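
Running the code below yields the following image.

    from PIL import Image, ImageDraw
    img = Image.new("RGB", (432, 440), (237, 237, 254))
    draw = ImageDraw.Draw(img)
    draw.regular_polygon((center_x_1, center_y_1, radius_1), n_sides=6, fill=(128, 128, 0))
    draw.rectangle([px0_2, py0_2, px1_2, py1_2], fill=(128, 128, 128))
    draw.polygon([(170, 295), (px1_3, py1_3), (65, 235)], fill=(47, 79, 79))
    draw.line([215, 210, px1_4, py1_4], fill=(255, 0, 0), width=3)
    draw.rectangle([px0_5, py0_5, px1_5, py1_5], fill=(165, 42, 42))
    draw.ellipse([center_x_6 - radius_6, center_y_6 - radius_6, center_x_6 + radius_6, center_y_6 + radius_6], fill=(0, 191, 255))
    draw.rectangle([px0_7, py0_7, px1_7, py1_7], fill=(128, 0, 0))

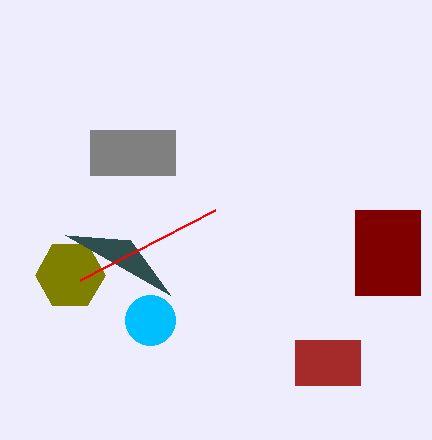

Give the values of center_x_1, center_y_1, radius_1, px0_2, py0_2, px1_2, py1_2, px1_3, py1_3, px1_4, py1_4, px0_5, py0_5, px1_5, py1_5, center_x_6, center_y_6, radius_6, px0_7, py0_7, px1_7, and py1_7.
center_x_1 = 70; center_y_1 = 275; radius_1 = 35; px0_2 = 90; py0_2 = 130; px1_2 = 175; py1_2 = 175; px1_3 = 130; py1_3 = 240; px1_4 = 80; py1_4 = 280; px0_5 = 295; py0_5 = 340; px1_5 = 360; py1_5 = 385; center_x_6 = 150; center_y_6 = 320; radius_6 = 25; px0_7 = 355; py0_7 = 210; px1_7 = 420; py1_7 = 295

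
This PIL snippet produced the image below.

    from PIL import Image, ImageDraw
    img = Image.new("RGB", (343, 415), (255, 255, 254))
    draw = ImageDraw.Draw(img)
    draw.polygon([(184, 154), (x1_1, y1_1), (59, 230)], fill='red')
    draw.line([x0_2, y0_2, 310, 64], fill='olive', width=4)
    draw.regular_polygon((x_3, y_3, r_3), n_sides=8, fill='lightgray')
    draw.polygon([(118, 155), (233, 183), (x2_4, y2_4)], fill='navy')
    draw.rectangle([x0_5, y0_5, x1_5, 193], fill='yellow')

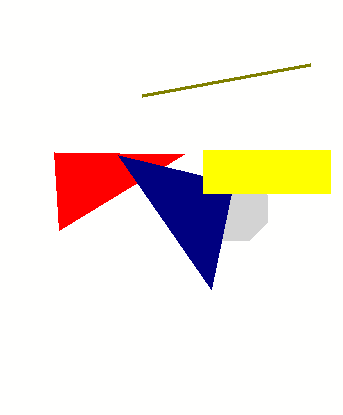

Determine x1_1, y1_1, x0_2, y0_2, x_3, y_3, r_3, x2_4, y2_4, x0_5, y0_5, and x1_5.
x1_1 = 54; y1_1 = 152; x0_2 = 142; y0_2 = 95; x_3 = 236; y_3 = 209; r_3 = 34; x2_4 = 211; y2_4 = 289; x0_5 = 203; y0_5 = 150; x1_5 = 330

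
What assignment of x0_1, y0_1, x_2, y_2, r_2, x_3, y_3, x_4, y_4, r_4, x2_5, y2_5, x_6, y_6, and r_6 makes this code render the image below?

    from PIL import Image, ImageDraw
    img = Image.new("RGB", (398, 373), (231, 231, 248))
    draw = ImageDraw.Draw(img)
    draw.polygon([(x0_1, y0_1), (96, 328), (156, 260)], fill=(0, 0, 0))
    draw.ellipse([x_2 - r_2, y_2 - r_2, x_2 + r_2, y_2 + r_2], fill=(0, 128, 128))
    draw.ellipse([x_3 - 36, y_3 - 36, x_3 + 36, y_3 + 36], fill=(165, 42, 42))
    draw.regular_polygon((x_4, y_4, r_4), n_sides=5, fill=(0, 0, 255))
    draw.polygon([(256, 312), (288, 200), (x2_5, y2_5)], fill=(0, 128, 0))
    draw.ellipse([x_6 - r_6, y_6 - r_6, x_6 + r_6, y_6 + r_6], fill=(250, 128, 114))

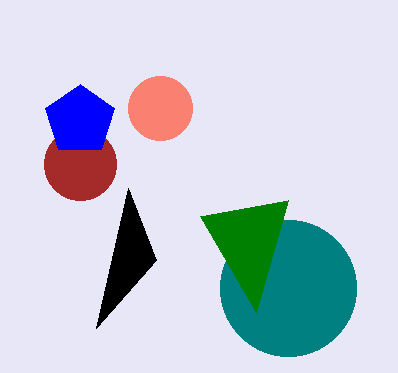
x0_1 = 128; y0_1 = 188; x_2 = 288; y_2 = 288; r_2 = 68; x_3 = 80; y_3 = 164; x_4 = 80; y_4 = 120; r_4 = 36; x2_5 = 200; y2_5 = 216; x_6 = 160; y_6 = 108; r_6 = 32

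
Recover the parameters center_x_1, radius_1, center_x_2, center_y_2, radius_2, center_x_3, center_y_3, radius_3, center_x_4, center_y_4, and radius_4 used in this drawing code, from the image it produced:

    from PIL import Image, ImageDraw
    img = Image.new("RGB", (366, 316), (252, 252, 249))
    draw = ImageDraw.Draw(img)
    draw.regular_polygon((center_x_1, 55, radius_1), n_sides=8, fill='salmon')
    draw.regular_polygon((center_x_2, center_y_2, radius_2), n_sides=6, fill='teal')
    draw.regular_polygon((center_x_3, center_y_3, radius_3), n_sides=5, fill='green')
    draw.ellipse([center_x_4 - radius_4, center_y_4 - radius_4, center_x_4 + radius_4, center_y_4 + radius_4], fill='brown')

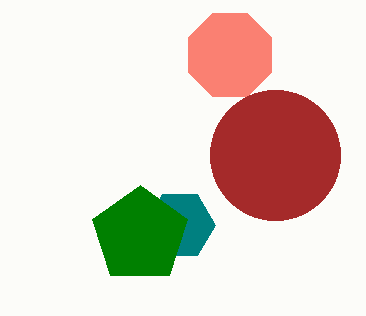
center_x_1 = 230; radius_1 = 45; center_x_2 = 180; center_y_2 = 225; radius_2 = 35; center_x_3 = 140; center_y_3 = 235; radius_3 = 50; center_x_4 = 275; center_y_4 = 155; radius_4 = 65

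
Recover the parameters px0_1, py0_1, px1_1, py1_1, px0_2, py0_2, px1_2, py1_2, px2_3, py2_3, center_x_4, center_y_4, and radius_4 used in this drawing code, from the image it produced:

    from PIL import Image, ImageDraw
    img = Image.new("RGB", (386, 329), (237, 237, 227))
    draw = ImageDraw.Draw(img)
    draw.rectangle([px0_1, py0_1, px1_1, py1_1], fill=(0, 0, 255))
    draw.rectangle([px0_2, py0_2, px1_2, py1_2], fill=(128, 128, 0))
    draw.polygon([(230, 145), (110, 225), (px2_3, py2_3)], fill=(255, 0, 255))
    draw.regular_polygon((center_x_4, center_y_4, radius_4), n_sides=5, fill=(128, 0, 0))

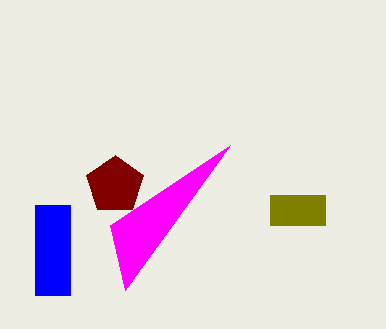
px0_1 = 35
py0_1 = 205
px1_1 = 70
py1_1 = 295
px0_2 = 270
py0_2 = 195
px1_2 = 325
py1_2 = 225
px2_3 = 125
py2_3 = 290
center_x_4 = 115
center_y_4 = 185
radius_4 = 30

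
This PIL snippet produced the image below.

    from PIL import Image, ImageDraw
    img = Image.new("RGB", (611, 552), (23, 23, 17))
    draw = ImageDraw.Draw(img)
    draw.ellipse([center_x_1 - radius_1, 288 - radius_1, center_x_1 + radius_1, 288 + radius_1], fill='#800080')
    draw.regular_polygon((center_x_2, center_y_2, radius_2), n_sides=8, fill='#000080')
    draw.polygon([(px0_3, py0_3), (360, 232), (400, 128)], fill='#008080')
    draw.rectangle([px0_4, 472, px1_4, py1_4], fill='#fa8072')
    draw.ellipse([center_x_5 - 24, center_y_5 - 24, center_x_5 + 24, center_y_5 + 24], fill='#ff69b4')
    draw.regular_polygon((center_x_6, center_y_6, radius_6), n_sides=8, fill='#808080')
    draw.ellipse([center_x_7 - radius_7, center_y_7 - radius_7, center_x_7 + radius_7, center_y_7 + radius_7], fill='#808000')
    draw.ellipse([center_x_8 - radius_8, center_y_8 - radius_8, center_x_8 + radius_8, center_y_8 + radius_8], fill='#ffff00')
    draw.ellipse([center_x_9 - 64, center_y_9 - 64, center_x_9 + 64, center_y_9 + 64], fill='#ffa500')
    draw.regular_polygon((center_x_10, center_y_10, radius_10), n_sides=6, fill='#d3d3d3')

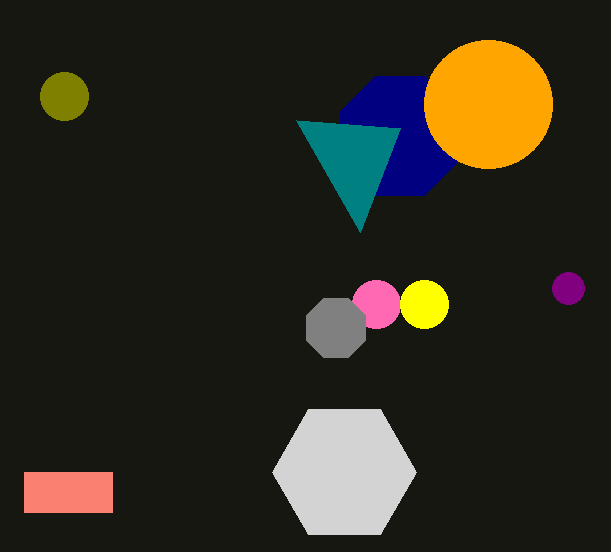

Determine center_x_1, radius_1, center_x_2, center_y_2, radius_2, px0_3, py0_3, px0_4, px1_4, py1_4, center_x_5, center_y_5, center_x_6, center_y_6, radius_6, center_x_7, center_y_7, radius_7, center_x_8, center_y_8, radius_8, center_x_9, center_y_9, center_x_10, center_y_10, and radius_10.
center_x_1 = 568
radius_1 = 16
center_x_2 = 400
center_y_2 = 136
radius_2 = 64
px0_3 = 296
py0_3 = 120
px0_4 = 24
px1_4 = 112
py1_4 = 512
center_x_5 = 376
center_y_5 = 304
center_x_6 = 336
center_y_6 = 328
radius_6 = 32
center_x_7 = 64
center_y_7 = 96
radius_7 = 24
center_x_8 = 424
center_y_8 = 304
radius_8 = 24
center_x_9 = 488
center_y_9 = 104
center_x_10 = 344
center_y_10 = 472
radius_10 = 72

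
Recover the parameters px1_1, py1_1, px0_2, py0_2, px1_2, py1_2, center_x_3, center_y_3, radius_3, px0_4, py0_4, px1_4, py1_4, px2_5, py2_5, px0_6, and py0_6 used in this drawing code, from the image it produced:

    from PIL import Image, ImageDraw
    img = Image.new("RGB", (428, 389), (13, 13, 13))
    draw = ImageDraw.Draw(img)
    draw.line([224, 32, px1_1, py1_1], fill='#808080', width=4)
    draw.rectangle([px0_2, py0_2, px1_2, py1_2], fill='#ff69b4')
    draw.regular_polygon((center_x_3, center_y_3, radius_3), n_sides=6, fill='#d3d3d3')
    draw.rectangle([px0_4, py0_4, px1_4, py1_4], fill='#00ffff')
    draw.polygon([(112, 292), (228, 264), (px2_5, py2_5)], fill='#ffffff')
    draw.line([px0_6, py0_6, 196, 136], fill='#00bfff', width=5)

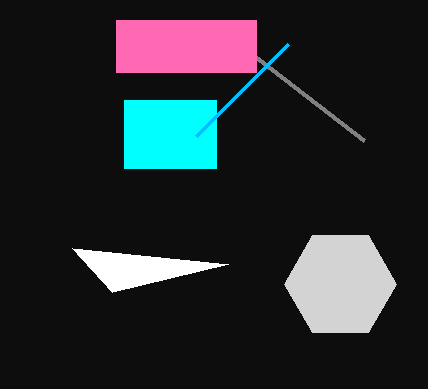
px1_1 = 364; py1_1 = 140; px0_2 = 116; py0_2 = 20; px1_2 = 256; py1_2 = 72; center_x_3 = 340; center_y_3 = 284; radius_3 = 56; px0_4 = 124; py0_4 = 100; px1_4 = 216; py1_4 = 168; px2_5 = 72; py2_5 = 248; px0_6 = 288; py0_6 = 44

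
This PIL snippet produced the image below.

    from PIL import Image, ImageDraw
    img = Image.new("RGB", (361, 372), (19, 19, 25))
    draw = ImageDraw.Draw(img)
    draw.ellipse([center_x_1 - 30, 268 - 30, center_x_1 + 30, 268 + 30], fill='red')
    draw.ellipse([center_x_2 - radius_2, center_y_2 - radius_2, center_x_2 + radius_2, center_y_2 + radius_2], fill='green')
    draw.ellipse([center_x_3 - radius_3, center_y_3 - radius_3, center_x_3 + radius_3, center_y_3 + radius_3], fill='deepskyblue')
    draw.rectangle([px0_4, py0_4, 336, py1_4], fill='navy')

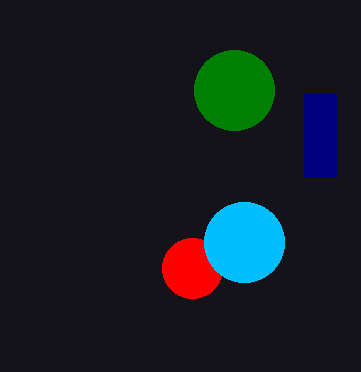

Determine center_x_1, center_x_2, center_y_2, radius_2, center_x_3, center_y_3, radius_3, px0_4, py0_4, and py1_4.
center_x_1 = 192
center_x_2 = 234
center_y_2 = 90
radius_2 = 40
center_x_3 = 244
center_y_3 = 242
radius_3 = 40
px0_4 = 304
py0_4 = 94
py1_4 = 176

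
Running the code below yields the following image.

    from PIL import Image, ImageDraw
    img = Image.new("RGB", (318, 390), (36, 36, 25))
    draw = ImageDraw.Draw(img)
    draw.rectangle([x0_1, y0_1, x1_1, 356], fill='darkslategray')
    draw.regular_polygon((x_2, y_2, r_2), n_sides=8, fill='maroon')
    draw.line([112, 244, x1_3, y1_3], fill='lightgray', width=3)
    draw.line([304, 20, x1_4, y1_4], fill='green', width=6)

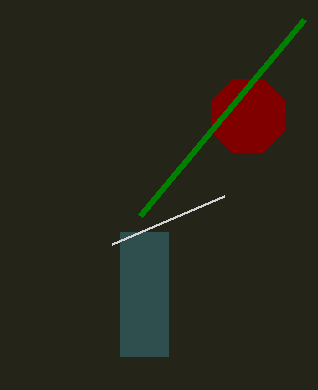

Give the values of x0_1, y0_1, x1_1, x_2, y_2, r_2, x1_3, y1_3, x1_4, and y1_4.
x0_1 = 120
y0_1 = 232
x1_1 = 168
x_2 = 248
y_2 = 116
r_2 = 40
x1_3 = 224
y1_3 = 196
x1_4 = 140
y1_4 = 216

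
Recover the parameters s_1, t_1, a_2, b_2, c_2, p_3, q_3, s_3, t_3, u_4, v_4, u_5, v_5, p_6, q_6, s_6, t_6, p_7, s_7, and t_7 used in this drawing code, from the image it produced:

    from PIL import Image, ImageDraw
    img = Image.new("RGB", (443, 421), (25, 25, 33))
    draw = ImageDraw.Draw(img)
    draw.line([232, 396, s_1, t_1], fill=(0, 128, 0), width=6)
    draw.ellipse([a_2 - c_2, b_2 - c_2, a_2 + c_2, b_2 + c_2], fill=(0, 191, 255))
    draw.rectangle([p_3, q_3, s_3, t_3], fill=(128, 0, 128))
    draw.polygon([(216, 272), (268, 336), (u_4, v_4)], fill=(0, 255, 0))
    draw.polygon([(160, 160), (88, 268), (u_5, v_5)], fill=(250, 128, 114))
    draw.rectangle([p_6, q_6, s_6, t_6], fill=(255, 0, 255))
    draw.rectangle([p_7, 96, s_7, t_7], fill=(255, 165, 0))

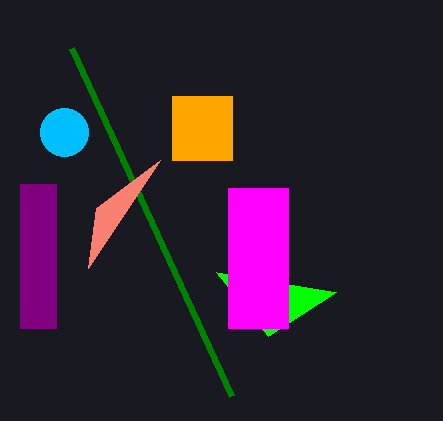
s_1 = 72; t_1 = 48; a_2 = 64; b_2 = 132; c_2 = 24; p_3 = 20; q_3 = 184; s_3 = 56; t_3 = 328; u_4 = 336; v_4 = 292; u_5 = 96; v_5 = 208; p_6 = 228; q_6 = 188; s_6 = 288; t_6 = 328; p_7 = 172; s_7 = 232; t_7 = 160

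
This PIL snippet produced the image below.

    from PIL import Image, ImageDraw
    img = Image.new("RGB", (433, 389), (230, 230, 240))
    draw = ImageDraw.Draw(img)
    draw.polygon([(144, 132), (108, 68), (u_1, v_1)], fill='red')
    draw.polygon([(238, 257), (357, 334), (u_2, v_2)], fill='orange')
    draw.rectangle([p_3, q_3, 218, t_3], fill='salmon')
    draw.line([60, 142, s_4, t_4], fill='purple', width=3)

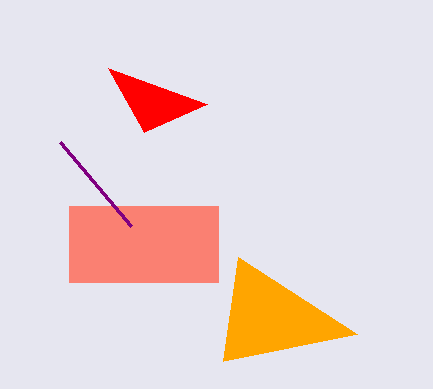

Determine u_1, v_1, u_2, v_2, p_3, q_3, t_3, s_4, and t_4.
u_1 = 207; v_1 = 104; u_2 = 223; v_2 = 361; p_3 = 69; q_3 = 206; t_3 = 282; s_4 = 131; t_4 = 226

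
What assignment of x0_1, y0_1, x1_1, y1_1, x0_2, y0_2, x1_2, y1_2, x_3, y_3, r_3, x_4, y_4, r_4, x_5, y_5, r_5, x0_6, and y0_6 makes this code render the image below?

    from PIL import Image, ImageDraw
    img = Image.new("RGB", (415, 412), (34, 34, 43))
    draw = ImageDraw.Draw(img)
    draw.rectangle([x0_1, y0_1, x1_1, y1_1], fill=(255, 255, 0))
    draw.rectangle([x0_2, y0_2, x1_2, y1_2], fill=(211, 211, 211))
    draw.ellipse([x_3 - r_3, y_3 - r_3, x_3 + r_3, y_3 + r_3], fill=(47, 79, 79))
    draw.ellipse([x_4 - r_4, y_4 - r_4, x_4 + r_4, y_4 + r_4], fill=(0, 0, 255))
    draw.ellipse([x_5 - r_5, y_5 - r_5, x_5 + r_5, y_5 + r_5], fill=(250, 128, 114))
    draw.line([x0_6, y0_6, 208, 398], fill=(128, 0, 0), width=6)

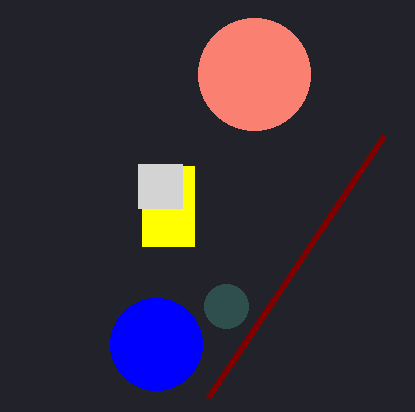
x0_1 = 142
y0_1 = 166
x1_1 = 194
y1_1 = 246
x0_2 = 138
y0_2 = 164
x1_2 = 182
y1_2 = 208
x_3 = 226
y_3 = 306
r_3 = 22
x_4 = 156
y_4 = 344
r_4 = 46
x_5 = 254
y_5 = 74
r_5 = 56
x0_6 = 384
y0_6 = 136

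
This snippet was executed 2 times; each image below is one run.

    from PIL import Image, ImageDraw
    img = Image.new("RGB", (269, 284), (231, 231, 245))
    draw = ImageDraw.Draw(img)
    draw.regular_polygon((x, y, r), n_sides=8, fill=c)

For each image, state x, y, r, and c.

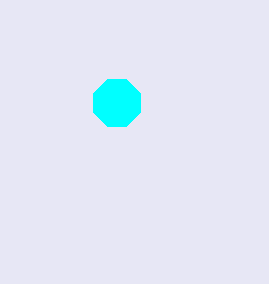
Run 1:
x = 117; y = 103; r = 25; c = 'cyan'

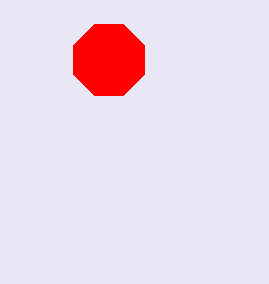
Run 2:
x = 109, y = 60, r = 38, c = 'red'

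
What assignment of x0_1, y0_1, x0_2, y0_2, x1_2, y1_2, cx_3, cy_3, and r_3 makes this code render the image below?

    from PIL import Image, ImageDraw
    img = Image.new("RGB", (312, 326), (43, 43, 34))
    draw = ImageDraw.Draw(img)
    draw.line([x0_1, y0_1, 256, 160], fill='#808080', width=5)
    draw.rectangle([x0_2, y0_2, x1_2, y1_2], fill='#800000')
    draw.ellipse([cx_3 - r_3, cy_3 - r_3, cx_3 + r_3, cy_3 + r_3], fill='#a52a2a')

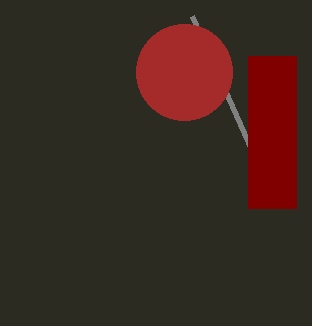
x0_1 = 192
y0_1 = 16
x0_2 = 248
y0_2 = 56
x1_2 = 296
y1_2 = 208
cx_3 = 184
cy_3 = 72
r_3 = 48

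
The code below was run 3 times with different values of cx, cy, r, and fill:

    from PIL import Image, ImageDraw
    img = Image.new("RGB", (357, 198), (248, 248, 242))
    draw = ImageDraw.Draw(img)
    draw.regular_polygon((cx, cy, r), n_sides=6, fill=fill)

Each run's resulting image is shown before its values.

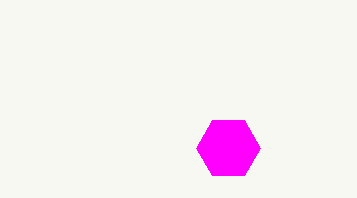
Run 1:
cx = 228; cy = 148; r = 32; fill = 'magenta'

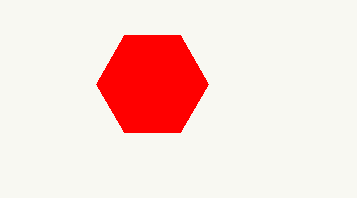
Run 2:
cx = 152; cy = 84; r = 56; fill = 'red'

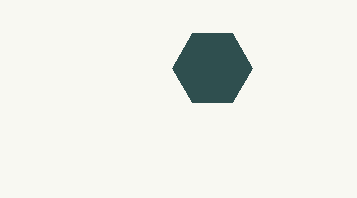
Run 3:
cx = 212; cy = 68; r = 40; fill = 'darkslategray'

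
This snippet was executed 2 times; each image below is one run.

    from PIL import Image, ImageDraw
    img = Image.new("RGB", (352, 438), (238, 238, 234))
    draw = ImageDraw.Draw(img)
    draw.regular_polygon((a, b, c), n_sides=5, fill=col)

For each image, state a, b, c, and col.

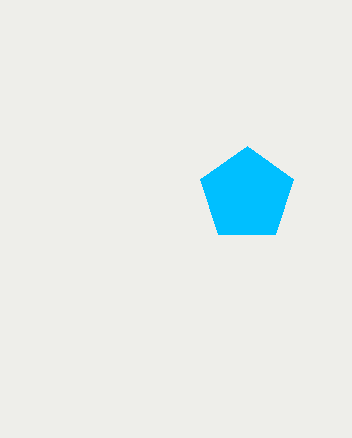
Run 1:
a = 247; b = 195; c = 49; col = 'deepskyblue'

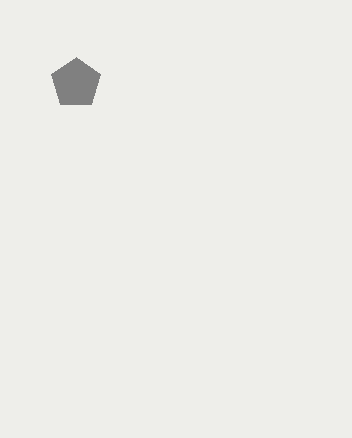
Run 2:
a = 76
b = 83
c = 26
col = 'gray'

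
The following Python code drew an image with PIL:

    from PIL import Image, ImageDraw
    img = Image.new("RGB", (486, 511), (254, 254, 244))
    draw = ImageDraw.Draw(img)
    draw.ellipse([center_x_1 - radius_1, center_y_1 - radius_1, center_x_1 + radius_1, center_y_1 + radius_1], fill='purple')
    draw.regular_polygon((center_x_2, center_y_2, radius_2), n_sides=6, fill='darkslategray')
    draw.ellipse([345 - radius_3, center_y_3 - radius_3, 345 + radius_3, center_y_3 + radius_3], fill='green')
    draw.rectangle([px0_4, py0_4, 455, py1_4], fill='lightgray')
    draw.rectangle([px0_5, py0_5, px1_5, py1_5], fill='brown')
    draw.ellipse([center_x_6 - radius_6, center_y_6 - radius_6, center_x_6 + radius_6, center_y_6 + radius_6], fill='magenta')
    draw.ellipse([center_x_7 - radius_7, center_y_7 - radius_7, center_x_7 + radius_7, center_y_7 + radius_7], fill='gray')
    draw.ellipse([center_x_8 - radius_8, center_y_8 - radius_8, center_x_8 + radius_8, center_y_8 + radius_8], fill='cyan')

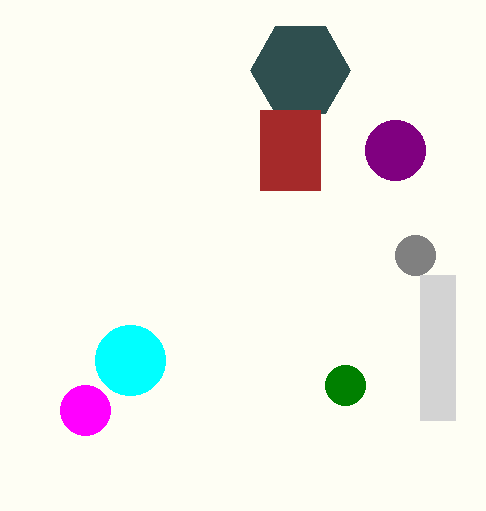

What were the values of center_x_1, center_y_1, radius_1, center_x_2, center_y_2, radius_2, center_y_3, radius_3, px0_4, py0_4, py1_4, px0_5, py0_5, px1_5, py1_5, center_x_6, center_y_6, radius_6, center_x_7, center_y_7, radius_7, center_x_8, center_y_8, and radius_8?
center_x_1 = 395, center_y_1 = 150, radius_1 = 30, center_x_2 = 300, center_y_2 = 70, radius_2 = 50, center_y_3 = 385, radius_3 = 20, px0_4 = 420, py0_4 = 275, py1_4 = 420, px0_5 = 260, py0_5 = 110, px1_5 = 320, py1_5 = 190, center_x_6 = 85, center_y_6 = 410, radius_6 = 25, center_x_7 = 415, center_y_7 = 255, radius_7 = 20, center_x_8 = 130, center_y_8 = 360, radius_8 = 35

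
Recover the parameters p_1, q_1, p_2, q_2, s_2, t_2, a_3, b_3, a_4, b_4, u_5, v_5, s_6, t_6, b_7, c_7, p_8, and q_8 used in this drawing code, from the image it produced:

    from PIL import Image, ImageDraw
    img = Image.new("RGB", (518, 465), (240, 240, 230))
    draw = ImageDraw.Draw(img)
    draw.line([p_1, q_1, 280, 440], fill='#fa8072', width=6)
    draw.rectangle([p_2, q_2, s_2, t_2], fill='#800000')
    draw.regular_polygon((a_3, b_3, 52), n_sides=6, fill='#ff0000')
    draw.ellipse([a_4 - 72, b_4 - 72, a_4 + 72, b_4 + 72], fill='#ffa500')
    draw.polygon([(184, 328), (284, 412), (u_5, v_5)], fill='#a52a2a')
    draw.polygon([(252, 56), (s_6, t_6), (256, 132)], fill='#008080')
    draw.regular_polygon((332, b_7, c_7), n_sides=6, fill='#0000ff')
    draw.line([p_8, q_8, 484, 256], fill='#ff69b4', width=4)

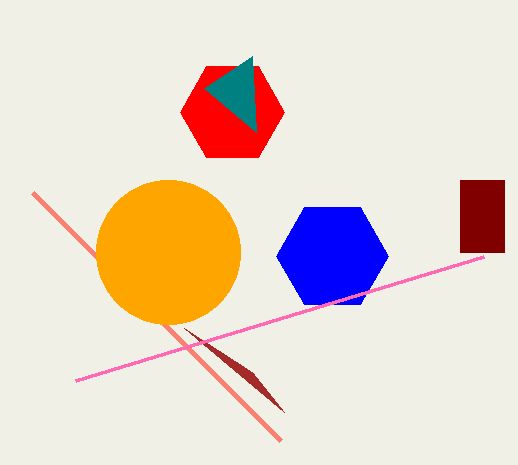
p_1 = 32
q_1 = 192
p_2 = 460
q_2 = 180
s_2 = 504
t_2 = 252
a_3 = 232
b_3 = 112
a_4 = 168
b_4 = 252
u_5 = 252
v_5 = 372
s_6 = 204
t_6 = 88
b_7 = 256
c_7 = 56
p_8 = 76
q_8 = 380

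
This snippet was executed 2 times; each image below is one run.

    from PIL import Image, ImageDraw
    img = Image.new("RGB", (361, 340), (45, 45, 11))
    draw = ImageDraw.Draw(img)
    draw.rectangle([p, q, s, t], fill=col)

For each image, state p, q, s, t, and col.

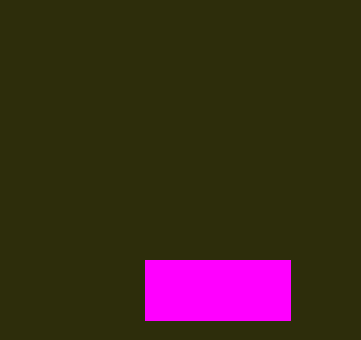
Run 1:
p = 145, q = 260, s = 290, t = 320, col = 'magenta'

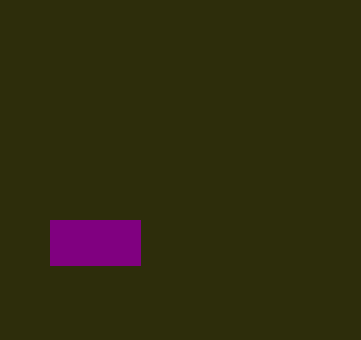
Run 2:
p = 50; q = 220; s = 140; t = 265; col = 'purple'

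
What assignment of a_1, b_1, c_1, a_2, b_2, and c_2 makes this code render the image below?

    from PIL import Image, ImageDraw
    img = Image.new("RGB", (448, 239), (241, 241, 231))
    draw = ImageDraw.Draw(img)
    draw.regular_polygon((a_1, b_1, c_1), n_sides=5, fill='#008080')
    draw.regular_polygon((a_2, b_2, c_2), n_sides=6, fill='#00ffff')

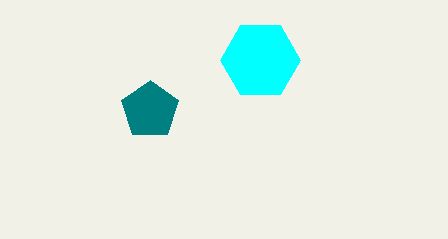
a_1 = 150; b_1 = 110; c_1 = 30; a_2 = 260; b_2 = 60; c_2 = 40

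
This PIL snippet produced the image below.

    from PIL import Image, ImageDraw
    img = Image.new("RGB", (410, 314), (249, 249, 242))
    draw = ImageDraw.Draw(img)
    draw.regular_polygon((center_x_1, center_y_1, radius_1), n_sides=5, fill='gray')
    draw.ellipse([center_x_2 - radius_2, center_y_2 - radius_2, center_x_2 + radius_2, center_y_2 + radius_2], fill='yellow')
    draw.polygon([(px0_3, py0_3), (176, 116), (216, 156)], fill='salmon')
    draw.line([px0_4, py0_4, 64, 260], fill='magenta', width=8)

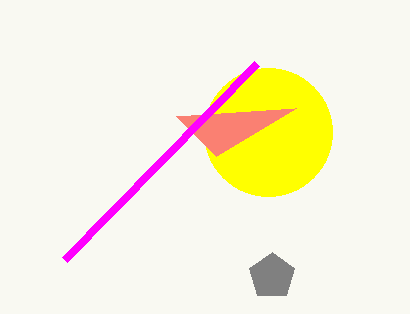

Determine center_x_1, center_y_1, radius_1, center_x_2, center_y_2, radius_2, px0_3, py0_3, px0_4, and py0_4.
center_x_1 = 272, center_y_1 = 276, radius_1 = 24, center_x_2 = 268, center_y_2 = 132, radius_2 = 64, px0_3 = 296, py0_3 = 108, px0_4 = 256, py0_4 = 64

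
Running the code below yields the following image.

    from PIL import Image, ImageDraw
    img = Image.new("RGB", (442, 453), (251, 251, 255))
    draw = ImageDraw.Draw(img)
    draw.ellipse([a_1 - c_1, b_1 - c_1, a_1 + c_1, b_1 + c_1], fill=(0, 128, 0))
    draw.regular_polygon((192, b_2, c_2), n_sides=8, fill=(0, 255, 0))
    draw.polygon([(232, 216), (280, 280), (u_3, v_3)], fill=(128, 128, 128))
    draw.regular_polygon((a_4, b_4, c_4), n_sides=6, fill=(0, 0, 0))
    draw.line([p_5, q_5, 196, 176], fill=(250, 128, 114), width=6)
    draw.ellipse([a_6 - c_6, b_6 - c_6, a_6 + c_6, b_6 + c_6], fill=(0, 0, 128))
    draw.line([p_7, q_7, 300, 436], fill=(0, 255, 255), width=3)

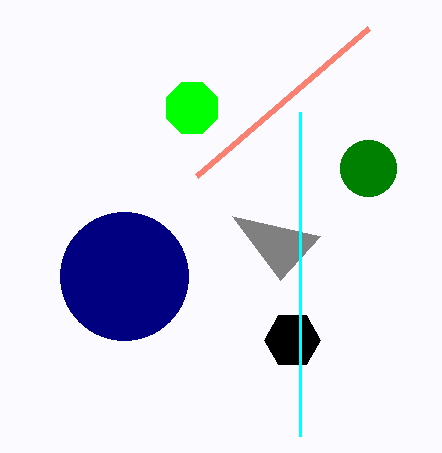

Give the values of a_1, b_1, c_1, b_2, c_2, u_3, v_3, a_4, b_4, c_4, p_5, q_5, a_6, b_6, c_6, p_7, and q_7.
a_1 = 368, b_1 = 168, c_1 = 28, b_2 = 108, c_2 = 28, u_3 = 320, v_3 = 236, a_4 = 292, b_4 = 340, c_4 = 28, p_5 = 368, q_5 = 28, a_6 = 124, b_6 = 276, c_6 = 64, p_7 = 300, q_7 = 112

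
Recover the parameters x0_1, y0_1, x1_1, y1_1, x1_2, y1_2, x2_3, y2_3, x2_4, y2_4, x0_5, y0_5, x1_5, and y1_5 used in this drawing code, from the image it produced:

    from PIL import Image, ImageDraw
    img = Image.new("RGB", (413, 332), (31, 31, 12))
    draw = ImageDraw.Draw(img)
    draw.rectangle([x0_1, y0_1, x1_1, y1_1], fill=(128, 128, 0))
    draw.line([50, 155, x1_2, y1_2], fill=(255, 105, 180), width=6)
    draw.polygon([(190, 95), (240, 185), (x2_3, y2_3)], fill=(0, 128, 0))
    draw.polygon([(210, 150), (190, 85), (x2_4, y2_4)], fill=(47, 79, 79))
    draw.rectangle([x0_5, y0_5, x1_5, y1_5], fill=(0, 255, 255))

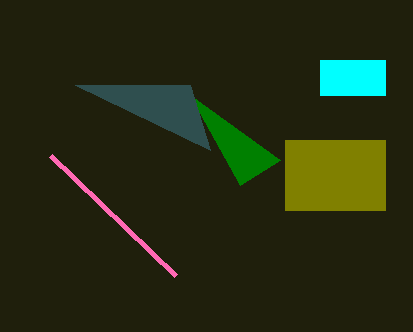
x0_1 = 285
y0_1 = 140
x1_1 = 385
y1_1 = 210
x1_2 = 175
y1_2 = 275
x2_3 = 280
y2_3 = 160
x2_4 = 75
y2_4 = 85
x0_5 = 320
y0_5 = 60
x1_5 = 385
y1_5 = 95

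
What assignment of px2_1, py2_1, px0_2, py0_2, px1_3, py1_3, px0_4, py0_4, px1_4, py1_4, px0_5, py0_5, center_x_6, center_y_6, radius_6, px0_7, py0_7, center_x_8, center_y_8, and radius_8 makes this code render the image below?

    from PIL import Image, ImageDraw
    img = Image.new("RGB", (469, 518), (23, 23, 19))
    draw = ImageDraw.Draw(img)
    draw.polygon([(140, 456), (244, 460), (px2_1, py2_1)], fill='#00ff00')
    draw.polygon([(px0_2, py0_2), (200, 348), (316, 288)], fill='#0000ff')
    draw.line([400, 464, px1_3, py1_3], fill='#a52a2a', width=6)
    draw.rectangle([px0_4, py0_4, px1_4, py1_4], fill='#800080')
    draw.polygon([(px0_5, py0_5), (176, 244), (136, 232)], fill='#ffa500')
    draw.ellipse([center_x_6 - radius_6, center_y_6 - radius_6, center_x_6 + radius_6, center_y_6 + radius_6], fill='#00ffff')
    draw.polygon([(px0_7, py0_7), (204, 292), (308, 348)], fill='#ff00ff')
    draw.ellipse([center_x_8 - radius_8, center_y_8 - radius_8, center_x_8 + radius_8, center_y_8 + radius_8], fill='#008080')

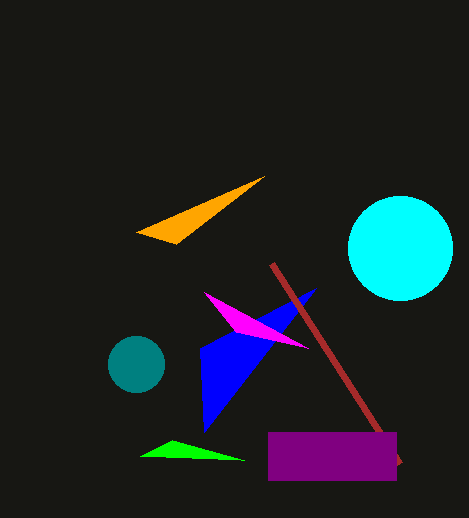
px2_1 = 172
py2_1 = 440
px0_2 = 204
py0_2 = 432
px1_3 = 272
py1_3 = 264
px0_4 = 268
py0_4 = 432
px1_4 = 396
py1_4 = 480
px0_5 = 264
py0_5 = 176
center_x_6 = 400
center_y_6 = 248
radius_6 = 52
px0_7 = 236
py0_7 = 332
center_x_8 = 136
center_y_8 = 364
radius_8 = 28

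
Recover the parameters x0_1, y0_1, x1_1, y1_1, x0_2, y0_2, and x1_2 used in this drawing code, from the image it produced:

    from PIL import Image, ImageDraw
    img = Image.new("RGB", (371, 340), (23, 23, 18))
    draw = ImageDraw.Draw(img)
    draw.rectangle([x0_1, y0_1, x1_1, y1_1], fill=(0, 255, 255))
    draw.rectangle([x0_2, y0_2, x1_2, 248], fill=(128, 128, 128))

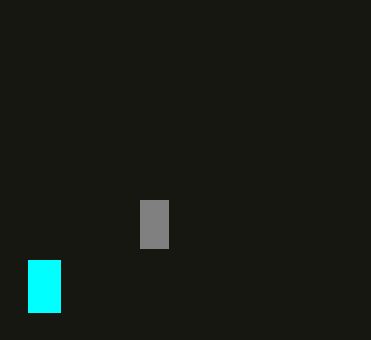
x0_1 = 28; y0_1 = 260; x1_1 = 60; y1_1 = 312; x0_2 = 140; y0_2 = 200; x1_2 = 168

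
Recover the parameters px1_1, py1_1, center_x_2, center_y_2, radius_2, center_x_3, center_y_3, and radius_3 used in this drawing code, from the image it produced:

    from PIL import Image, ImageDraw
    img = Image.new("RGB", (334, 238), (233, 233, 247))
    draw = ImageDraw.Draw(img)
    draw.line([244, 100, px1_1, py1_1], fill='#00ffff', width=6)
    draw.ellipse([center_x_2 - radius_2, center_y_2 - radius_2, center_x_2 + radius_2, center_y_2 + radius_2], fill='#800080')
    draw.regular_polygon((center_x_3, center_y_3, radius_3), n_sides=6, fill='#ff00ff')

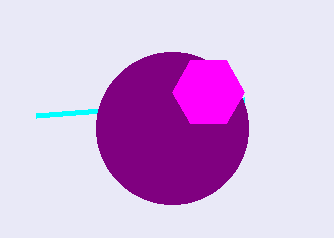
px1_1 = 36, py1_1 = 116, center_x_2 = 172, center_y_2 = 128, radius_2 = 76, center_x_3 = 208, center_y_3 = 92, radius_3 = 36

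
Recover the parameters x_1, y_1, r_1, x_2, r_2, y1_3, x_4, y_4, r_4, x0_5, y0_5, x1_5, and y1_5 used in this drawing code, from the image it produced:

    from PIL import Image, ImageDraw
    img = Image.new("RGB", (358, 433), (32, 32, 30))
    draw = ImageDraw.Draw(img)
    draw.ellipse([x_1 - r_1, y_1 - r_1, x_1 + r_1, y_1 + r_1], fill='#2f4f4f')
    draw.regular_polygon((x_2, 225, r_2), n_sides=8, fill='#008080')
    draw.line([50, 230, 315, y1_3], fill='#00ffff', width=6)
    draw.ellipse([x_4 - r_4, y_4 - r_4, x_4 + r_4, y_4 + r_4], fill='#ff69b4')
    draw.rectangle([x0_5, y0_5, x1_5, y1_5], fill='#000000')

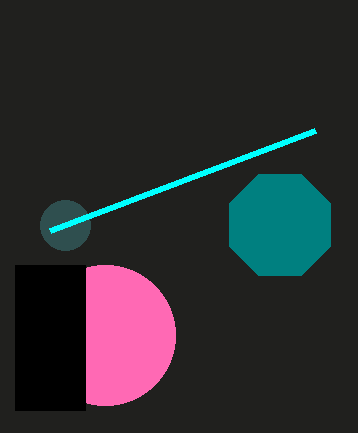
x_1 = 65
y_1 = 225
r_1 = 25
x_2 = 280
r_2 = 55
y1_3 = 130
x_4 = 105
y_4 = 335
r_4 = 70
x0_5 = 15
y0_5 = 265
x1_5 = 85
y1_5 = 410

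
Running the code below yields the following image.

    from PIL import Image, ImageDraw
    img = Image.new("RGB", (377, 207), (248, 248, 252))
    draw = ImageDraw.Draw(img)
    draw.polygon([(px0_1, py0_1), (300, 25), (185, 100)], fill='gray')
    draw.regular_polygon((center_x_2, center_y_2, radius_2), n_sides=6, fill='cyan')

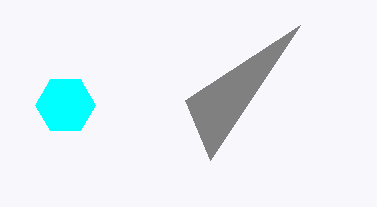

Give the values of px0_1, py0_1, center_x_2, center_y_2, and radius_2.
px0_1 = 210, py0_1 = 160, center_x_2 = 65, center_y_2 = 105, radius_2 = 30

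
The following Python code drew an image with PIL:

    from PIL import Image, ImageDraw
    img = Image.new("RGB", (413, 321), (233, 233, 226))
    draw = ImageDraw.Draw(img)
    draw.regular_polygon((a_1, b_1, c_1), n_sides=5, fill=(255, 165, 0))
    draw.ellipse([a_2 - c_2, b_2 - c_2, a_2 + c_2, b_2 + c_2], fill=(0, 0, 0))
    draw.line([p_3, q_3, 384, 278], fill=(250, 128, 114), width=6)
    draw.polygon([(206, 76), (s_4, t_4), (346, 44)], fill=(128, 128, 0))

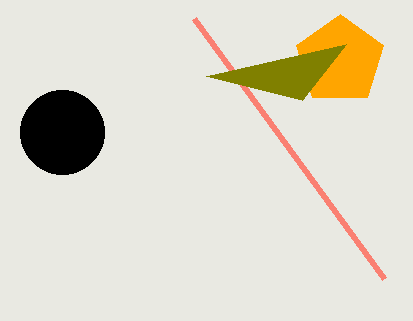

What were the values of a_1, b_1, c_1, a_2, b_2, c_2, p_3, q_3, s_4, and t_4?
a_1 = 340
b_1 = 60
c_1 = 46
a_2 = 62
b_2 = 132
c_2 = 42
p_3 = 194
q_3 = 18
s_4 = 302
t_4 = 100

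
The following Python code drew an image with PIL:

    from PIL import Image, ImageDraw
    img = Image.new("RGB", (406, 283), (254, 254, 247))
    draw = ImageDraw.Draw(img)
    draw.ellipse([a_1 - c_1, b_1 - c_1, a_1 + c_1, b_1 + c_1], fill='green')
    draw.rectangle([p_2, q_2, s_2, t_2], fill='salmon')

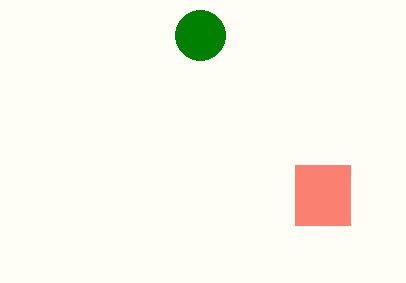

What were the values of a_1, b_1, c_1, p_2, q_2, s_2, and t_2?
a_1 = 200, b_1 = 35, c_1 = 25, p_2 = 295, q_2 = 165, s_2 = 350, t_2 = 225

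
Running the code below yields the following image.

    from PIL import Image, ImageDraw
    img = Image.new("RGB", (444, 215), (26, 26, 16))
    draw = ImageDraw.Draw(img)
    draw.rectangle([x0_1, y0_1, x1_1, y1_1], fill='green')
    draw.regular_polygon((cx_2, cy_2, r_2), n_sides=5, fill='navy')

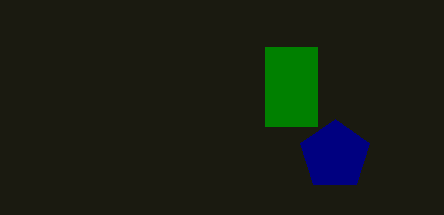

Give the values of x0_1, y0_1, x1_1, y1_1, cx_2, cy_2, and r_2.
x0_1 = 265
y0_1 = 47
x1_1 = 317
y1_1 = 126
cx_2 = 335
cy_2 = 155
r_2 = 36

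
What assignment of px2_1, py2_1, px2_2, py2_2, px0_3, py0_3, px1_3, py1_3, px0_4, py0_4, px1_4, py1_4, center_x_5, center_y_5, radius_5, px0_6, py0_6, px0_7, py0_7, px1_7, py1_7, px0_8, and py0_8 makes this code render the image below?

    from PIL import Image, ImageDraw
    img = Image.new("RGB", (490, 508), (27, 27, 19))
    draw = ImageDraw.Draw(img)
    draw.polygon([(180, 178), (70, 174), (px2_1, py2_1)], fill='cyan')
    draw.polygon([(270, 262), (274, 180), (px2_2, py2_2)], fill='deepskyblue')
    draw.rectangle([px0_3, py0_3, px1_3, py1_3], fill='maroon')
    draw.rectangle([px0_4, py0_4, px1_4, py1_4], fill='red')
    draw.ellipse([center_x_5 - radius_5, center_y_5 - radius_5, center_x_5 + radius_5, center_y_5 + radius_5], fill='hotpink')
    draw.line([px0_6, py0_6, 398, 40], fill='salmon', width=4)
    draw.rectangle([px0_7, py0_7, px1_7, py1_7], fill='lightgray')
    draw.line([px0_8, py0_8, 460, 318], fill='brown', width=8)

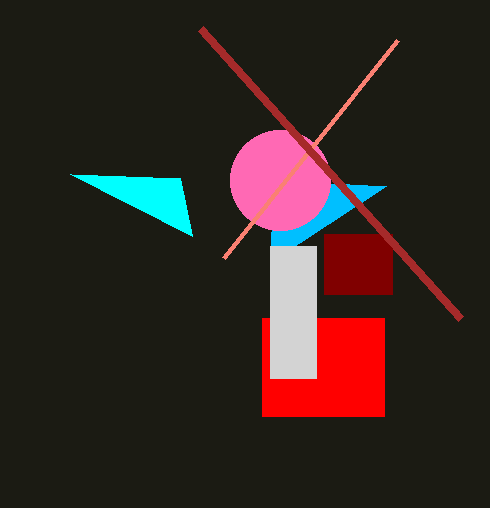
px2_1 = 192, py2_1 = 236, px2_2 = 386, py2_2 = 186, px0_3 = 324, py0_3 = 234, px1_3 = 392, py1_3 = 294, px0_4 = 262, py0_4 = 318, px1_4 = 384, py1_4 = 416, center_x_5 = 280, center_y_5 = 180, radius_5 = 50, px0_6 = 224, py0_6 = 258, px0_7 = 270, py0_7 = 246, px1_7 = 316, py1_7 = 378, px0_8 = 200, py0_8 = 28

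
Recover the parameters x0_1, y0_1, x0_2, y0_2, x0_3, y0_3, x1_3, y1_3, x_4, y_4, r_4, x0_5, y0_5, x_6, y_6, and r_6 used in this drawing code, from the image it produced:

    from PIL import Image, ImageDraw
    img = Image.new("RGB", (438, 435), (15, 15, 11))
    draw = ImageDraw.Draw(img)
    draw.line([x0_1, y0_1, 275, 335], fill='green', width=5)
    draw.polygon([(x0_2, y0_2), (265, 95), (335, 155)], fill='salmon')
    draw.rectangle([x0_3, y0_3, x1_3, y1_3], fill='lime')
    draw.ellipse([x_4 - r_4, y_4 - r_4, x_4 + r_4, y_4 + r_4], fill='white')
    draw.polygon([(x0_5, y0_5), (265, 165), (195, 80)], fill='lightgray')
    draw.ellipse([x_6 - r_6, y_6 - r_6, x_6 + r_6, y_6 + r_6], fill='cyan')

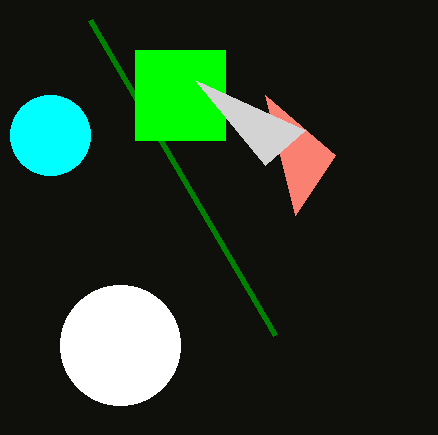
x0_1 = 90, y0_1 = 20, x0_2 = 295, y0_2 = 215, x0_3 = 135, y0_3 = 50, x1_3 = 225, y1_3 = 140, x_4 = 120, y_4 = 345, r_4 = 60, x0_5 = 305, y0_5 = 130, x_6 = 50, y_6 = 135, r_6 = 40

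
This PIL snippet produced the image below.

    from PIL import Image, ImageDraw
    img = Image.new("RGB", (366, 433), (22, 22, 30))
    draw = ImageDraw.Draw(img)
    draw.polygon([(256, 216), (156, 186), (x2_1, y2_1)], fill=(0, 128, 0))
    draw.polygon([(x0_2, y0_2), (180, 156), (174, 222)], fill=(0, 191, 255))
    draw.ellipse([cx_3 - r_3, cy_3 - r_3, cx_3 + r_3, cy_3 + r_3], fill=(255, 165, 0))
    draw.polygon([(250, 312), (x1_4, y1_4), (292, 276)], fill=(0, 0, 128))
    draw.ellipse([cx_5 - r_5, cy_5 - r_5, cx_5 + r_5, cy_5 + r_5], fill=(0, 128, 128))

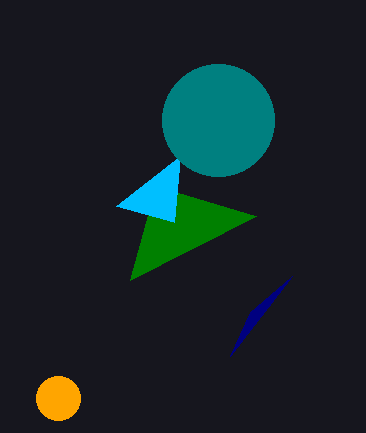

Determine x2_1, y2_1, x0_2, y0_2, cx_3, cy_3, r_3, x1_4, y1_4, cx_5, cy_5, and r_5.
x2_1 = 130
y2_1 = 280
x0_2 = 116
y0_2 = 206
cx_3 = 58
cy_3 = 398
r_3 = 22
x1_4 = 230
y1_4 = 356
cx_5 = 218
cy_5 = 120
r_5 = 56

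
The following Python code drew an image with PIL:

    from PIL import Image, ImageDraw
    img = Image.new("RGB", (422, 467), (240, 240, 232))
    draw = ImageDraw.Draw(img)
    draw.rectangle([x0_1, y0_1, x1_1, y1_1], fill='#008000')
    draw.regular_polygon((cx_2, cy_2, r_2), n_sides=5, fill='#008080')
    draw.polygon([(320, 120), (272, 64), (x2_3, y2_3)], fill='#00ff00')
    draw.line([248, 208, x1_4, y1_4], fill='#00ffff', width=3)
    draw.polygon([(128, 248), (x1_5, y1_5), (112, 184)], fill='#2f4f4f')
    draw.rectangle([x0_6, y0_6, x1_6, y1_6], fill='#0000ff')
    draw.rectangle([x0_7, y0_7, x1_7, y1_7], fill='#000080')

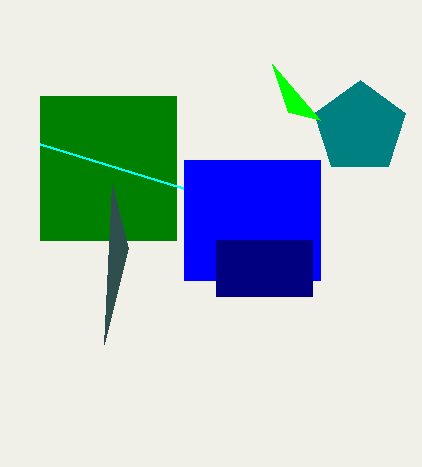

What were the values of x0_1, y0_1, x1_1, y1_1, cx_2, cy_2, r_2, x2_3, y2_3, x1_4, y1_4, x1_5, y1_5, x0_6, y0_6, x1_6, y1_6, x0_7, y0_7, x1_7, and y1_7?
x0_1 = 40; y0_1 = 96; x1_1 = 176; y1_1 = 240; cx_2 = 360; cy_2 = 128; r_2 = 48; x2_3 = 288; y2_3 = 112; x1_4 = 40; y1_4 = 144; x1_5 = 104; y1_5 = 344; x0_6 = 184; y0_6 = 160; x1_6 = 320; y1_6 = 280; x0_7 = 216; y0_7 = 240; x1_7 = 312; y1_7 = 296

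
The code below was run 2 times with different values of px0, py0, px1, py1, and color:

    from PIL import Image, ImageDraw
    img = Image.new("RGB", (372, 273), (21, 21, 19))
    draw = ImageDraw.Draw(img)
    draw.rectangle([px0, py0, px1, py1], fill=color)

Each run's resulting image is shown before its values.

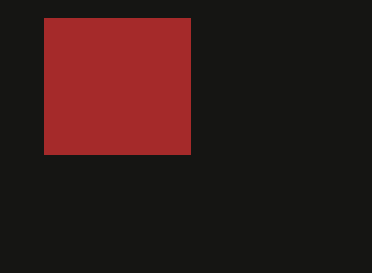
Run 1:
px0 = 44; py0 = 18; px1 = 190; py1 = 154; color = 'brown'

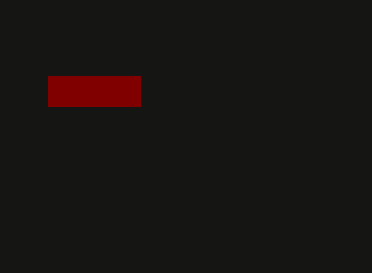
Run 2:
px0 = 48, py0 = 76, px1 = 140, py1 = 106, color = 'maroon'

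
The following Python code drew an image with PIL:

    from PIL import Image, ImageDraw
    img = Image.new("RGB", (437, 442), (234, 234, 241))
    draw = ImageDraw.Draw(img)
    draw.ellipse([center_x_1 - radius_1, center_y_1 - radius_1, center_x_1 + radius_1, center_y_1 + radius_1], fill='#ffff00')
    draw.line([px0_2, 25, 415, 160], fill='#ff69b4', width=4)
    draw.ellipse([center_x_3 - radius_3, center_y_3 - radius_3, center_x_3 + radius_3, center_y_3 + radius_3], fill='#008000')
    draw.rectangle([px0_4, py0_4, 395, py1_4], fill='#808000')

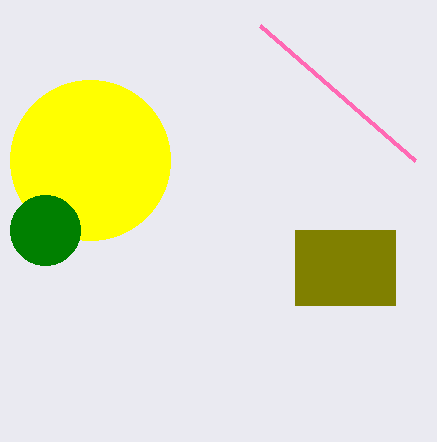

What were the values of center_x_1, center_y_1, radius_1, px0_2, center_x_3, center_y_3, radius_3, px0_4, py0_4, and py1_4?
center_x_1 = 90; center_y_1 = 160; radius_1 = 80; px0_2 = 260; center_x_3 = 45; center_y_3 = 230; radius_3 = 35; px0_4 = 295; py0_4 = 230; py1_4 = 305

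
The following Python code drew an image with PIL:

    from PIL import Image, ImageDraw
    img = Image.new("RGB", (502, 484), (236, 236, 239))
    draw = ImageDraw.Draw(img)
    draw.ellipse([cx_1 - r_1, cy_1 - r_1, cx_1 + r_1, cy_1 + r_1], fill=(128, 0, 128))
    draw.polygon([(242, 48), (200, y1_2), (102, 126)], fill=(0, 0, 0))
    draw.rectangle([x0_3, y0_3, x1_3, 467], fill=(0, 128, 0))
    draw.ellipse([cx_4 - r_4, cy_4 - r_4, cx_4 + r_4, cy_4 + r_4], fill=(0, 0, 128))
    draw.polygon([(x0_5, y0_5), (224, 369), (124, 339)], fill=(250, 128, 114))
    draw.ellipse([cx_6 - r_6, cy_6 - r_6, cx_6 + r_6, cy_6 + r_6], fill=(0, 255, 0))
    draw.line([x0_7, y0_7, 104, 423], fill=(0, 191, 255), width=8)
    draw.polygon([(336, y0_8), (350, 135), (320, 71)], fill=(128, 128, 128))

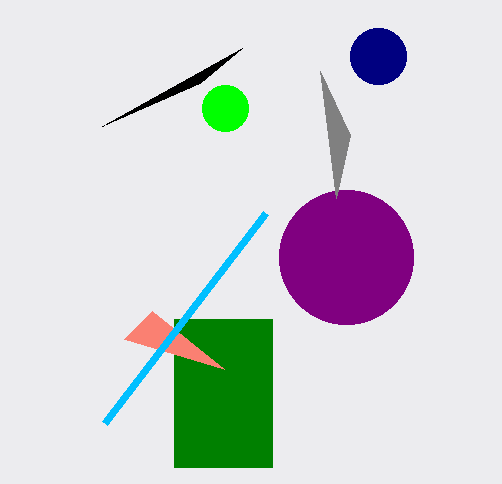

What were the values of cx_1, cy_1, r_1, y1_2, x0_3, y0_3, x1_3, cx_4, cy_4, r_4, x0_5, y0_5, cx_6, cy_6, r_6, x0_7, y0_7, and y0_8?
cx_1 = 346, cy_1 = 257, r_1 = 67, y1_2 = 83, x0_3 = 174, y0_3 = 319, x1_3 = 272, cx_4 = 378, cy_4 = 56, r_4 = 28, x0_5 = 152, y0_5 = 311, cx_6 = 225, cy_6 = 108, r_6 = 23, x0_7 = 265, y0_7 = 213, y0_8 = 198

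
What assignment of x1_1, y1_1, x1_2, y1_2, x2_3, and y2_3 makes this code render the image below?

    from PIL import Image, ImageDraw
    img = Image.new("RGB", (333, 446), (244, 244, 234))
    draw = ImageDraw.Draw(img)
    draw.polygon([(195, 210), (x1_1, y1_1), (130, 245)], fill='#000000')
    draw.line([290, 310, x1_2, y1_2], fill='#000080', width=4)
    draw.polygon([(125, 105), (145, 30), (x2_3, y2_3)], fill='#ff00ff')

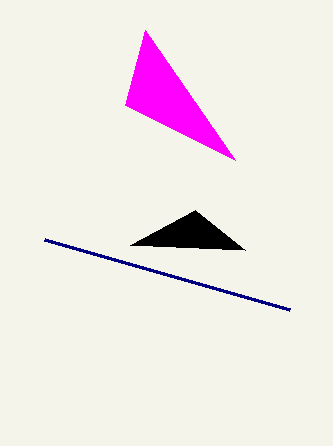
x1_1 = 245; y1_1 = 250; x1_2 = 45; y1_2 = 240; x2_3 = 235; y2_3 = 160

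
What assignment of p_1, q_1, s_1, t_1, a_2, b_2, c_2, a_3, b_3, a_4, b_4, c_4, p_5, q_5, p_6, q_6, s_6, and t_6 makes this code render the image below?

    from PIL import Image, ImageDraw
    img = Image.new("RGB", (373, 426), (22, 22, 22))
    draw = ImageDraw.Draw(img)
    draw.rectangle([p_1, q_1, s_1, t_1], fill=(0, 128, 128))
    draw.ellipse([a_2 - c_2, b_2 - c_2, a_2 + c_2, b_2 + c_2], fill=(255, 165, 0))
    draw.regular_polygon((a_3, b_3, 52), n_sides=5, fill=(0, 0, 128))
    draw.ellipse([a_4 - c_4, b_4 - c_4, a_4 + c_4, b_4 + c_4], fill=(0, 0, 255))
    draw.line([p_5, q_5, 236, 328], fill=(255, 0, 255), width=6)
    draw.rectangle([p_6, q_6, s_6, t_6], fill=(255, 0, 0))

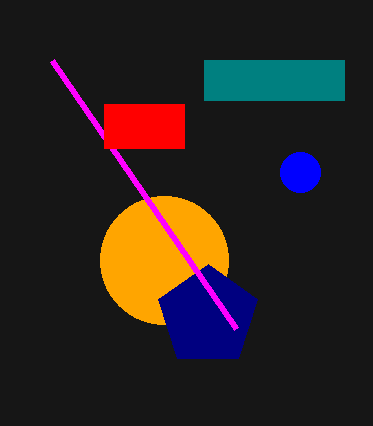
p_1 = 204; q_1 = 60; s_1 = 344; t_1 = 100; a_2 = 164; b_2 = 260; c_2 = 64; a_3 = 208; b_3 = 316; a_4 = 300; b_4 = 172; c_4 = 20; p_5 = 52; q_5 = 60; p_6 = 104; q_6 = 104; s_6 = 184; t_6 = 148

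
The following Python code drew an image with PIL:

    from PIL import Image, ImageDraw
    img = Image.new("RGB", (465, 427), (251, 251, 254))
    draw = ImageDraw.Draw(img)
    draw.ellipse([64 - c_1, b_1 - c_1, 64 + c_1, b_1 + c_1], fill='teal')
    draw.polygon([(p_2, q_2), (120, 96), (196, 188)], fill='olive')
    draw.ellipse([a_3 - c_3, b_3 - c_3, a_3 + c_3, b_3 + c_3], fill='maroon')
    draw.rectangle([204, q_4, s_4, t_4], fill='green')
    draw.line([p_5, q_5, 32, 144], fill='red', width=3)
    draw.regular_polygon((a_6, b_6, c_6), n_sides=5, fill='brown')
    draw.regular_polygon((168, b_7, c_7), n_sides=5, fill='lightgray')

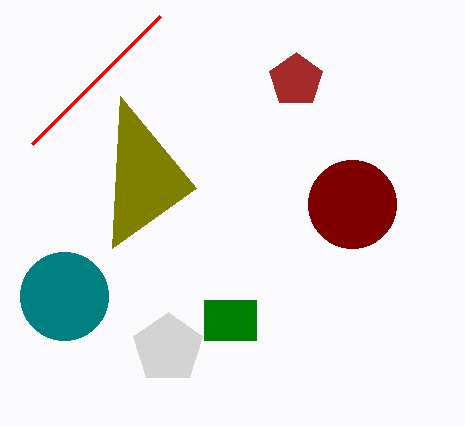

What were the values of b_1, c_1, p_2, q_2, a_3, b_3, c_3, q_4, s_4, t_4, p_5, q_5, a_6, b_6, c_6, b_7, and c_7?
b_1 = 296
c_1 = 44
p_2 = 112
q_2 = 248
a_3 = 352
b_3 = 204
c_3 = 44
q_4 = 300
s_4 = 256
t_4 = 340
p_5 = 160
q_5 = 16
a_6 = 296
b_6 = 80
c_6 = 28
b_7 = 348
c_7 = 36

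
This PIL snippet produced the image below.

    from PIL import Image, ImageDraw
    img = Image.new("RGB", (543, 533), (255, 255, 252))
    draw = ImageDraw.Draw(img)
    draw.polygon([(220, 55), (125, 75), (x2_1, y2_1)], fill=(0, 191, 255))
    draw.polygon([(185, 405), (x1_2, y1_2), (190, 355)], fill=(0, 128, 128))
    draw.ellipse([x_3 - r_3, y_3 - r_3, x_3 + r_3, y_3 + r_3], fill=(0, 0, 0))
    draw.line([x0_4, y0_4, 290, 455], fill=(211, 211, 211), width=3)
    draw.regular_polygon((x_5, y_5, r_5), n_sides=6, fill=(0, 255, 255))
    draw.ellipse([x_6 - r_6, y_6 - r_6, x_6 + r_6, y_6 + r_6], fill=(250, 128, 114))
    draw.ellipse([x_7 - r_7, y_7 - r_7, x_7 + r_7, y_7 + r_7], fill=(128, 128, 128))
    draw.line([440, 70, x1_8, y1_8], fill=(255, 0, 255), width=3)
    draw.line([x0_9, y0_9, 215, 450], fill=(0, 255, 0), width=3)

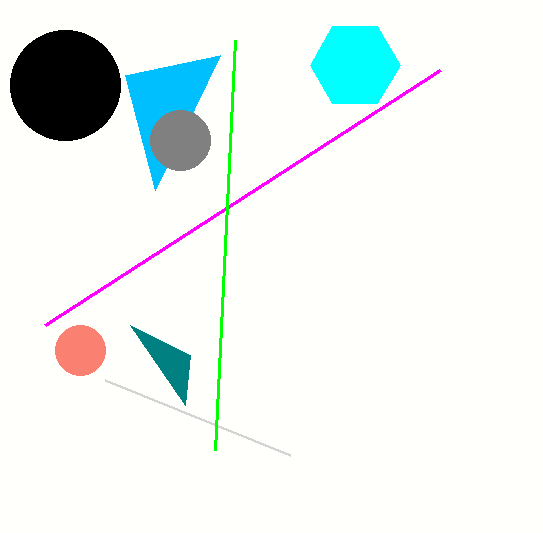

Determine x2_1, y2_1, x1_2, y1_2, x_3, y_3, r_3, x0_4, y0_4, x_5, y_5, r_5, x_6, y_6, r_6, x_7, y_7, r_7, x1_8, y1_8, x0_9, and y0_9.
x2_1 = 155; y2_1 = 190; x1_2 = 130; y1_2 = 325; x_3 = 65; y_3 = 85; r_3 = 55; x0_4 = 105; y0_4 = 380; x_5 = 355; y_5 = 65; r_5 = 45; x_6 = 80; y_6 = 350; r_6 = 25; x_7 = 180; y_7 = 140; r_7 = 30; x1_8 = 45; y1_8 = 325; x0_9 = 235; y0_9 = 40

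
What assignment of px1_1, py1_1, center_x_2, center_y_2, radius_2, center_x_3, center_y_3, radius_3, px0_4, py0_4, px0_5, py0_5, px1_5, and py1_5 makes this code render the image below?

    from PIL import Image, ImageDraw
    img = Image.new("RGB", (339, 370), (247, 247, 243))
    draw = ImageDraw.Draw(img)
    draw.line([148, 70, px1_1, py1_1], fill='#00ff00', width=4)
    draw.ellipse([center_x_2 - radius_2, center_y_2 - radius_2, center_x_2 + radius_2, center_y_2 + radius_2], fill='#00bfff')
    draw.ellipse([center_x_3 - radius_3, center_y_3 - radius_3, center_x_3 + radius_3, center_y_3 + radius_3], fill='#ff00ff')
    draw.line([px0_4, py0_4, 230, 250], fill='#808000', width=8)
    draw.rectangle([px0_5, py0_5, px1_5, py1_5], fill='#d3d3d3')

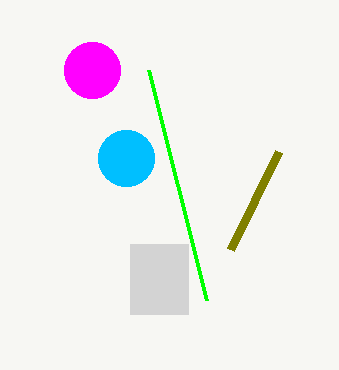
px1_1 = 206, py1_1 = 300, center_x_2 = 126, center_y_2 = 158, radius_2 = 28, center_x_3 = 92, center_y_3 = 70, radius_3 = 28, px0_4 = 278, py0_4 = 152, px0_5 = 130, py0_5 = 244, px1_5 = 188, py1_5 = 314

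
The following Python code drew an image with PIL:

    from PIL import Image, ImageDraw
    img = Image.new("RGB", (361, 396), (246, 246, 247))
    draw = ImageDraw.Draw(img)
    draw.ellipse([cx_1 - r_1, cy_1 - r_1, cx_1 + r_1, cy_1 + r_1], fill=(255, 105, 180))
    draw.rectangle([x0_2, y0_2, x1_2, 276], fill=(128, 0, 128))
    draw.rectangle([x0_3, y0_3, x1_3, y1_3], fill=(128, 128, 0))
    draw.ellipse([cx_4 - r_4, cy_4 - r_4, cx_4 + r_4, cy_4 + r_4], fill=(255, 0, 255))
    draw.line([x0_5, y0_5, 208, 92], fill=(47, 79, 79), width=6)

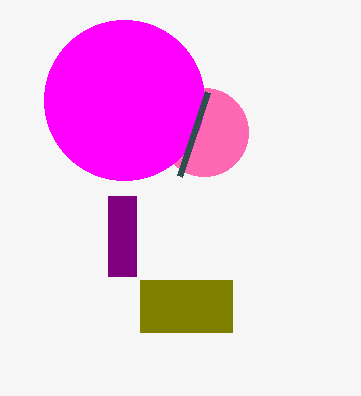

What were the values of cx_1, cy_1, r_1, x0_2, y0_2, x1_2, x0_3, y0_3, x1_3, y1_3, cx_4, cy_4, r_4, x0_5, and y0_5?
cx_1 = 204; cy_1 = 132; r_1 = 44; x0_2 = 108; y0_2 = 196; x1_2 = 136; x0_3 = 140; y0_3 = 280; x1_3 = 232; y1_3 = 332; cx_4 = 124; cy_4 = 100; r_4 = 80; x0_5 = 180; y0_5 = 176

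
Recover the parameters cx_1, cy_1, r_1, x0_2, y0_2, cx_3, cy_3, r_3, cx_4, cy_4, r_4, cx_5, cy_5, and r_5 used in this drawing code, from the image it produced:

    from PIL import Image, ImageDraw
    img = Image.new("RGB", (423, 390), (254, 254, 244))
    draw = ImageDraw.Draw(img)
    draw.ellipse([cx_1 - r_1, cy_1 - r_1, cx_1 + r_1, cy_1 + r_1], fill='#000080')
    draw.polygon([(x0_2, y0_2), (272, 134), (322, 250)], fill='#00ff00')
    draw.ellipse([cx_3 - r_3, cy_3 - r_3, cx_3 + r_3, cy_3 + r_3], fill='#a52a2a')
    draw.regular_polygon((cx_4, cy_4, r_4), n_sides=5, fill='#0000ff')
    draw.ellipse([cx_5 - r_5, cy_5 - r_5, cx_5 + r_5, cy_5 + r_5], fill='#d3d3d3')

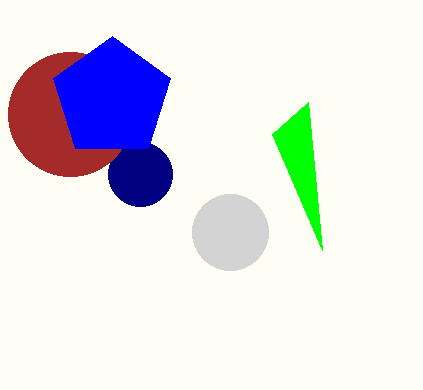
cx_1 = 140; cy_1 = 174; r_1 = 32; x0_2 = 308; y0_2 = 102; cx_3 = 70; cy_3 = 114; r_3 = 62; cx_4 = 112; cy_4 = 98; r_4 = 62; cx_5 = 230; cy_5 = 232; r_5 = 38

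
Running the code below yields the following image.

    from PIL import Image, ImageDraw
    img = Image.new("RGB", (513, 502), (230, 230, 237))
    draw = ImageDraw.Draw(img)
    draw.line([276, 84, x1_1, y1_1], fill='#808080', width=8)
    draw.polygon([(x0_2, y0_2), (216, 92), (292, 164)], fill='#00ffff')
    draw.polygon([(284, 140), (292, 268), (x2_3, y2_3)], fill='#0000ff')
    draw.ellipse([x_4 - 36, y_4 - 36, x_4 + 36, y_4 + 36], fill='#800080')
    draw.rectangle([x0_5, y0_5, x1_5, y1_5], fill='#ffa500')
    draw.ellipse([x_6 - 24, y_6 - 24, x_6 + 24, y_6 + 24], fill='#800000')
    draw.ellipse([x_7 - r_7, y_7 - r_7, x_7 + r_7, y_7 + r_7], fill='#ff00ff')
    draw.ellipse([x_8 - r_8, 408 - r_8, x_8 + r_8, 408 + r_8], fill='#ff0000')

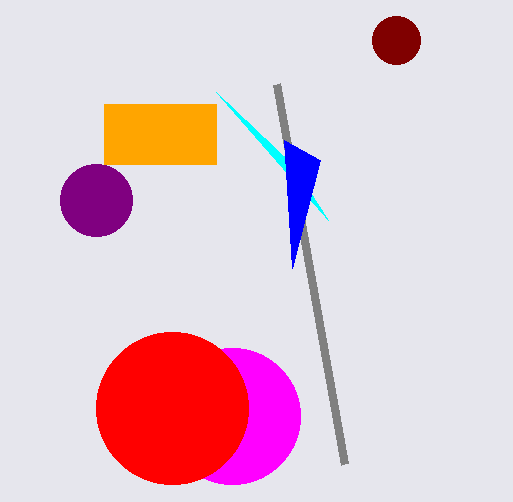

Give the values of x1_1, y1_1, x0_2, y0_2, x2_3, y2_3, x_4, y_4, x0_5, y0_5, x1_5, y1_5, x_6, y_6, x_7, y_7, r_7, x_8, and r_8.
x1_1 = 344; y1_1 = 464; x0_2 = 328; y0_2 = 220; x2_3 = 320; y2_3 = 160; x_4 = 96; y_4 = 200; x0_5 = 104; y0_5 = 104; x1_5 = 216; y1_5 = 164; x_6 = 396; y_6 = 40; x_7 = 232; y_7 = 416; r_7 = 68; x_8 = 172; r_8 = 76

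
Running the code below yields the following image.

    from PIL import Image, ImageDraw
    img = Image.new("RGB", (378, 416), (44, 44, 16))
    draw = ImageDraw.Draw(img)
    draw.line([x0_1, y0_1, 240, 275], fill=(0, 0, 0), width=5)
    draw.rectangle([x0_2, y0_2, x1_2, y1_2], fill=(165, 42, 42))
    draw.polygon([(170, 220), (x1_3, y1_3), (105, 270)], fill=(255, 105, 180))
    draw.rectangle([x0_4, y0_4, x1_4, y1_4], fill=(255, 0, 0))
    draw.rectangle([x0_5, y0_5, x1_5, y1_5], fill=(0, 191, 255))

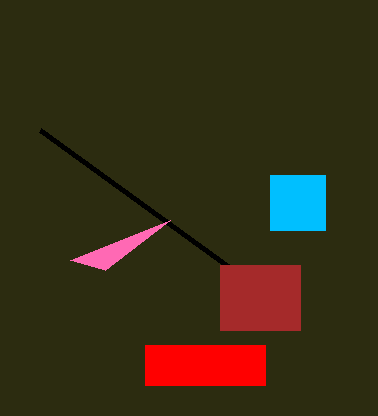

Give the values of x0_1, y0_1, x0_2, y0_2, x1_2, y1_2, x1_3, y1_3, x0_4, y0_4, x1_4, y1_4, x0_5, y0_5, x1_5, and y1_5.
x0_1 = 40; y0_1 = 130; x0_2 = 220; y0_2 = 265; x1_2 = 300; y1_2 = 330; x1_3 = 70; y1_3 = 260; x0_4 = 145; y0_4 = 345; x1_4 = 265; y1_4 = 385; x0_5 = 270; y0_5 = 175; x1_5 = 325; y1_5 = 230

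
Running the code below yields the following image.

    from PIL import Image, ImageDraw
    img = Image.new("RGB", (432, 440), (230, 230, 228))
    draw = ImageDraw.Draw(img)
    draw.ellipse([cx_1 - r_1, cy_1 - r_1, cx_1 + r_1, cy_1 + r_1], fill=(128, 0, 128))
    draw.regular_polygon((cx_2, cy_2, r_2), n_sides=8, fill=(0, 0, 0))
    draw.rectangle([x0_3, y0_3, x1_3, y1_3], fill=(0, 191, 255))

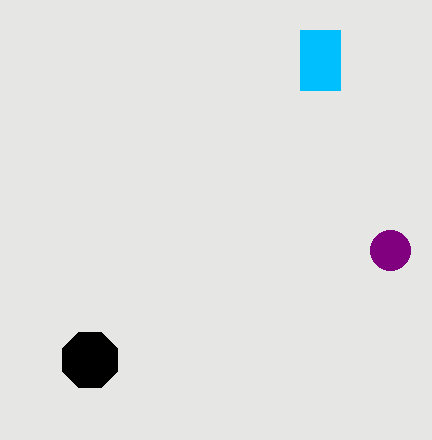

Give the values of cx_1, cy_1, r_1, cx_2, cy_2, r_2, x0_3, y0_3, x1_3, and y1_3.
cx_1 = 390
cy_1 = 250
r_1 = 20
cx_2 = 90
cy_2 = 360
r_2 = 30
x0_3 = 300
y0_3 = 30
x1_3 = 340
y1_3 = 90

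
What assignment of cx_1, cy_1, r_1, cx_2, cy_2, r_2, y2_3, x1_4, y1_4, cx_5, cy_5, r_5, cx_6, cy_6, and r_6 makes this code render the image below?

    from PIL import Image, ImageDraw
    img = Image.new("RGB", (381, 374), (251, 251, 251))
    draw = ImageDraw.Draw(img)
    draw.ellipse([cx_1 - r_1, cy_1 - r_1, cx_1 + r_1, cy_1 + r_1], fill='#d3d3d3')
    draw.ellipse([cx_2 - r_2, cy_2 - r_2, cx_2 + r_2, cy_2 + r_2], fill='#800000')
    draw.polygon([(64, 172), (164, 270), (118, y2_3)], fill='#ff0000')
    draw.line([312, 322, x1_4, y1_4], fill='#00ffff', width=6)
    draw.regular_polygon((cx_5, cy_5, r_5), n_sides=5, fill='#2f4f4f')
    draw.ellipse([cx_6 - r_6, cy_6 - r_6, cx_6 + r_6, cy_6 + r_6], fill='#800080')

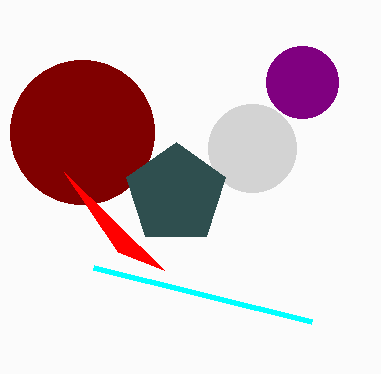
cx_1 = 252; cy_1 = 148; r_1 = 44; cx_2 = 82; cy_2 = 132; r_2 = 72; y2_3 = 252; x1_4 = 94; y1_4 = 268; cx_5 = 176; cy_5 = 194; r_5 = 52; cx_6 = 302; cy_6 = 82; r_6 = 36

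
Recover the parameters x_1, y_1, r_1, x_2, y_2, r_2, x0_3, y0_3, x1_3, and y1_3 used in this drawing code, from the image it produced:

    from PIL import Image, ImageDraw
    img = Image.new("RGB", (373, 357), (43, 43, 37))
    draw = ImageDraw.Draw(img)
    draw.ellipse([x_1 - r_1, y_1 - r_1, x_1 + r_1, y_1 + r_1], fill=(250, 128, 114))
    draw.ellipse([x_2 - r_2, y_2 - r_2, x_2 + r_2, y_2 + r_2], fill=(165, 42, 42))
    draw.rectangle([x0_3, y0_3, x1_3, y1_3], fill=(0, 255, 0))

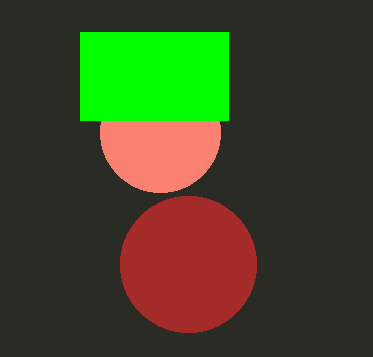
x_1 = 160; y_1 = 132; r_1 = 60; x_2 = 188; y_2 = 264; r_2 = 68; x0_3 = 80; y0_3 = 32; x1_3 = 228; y1_3 = 120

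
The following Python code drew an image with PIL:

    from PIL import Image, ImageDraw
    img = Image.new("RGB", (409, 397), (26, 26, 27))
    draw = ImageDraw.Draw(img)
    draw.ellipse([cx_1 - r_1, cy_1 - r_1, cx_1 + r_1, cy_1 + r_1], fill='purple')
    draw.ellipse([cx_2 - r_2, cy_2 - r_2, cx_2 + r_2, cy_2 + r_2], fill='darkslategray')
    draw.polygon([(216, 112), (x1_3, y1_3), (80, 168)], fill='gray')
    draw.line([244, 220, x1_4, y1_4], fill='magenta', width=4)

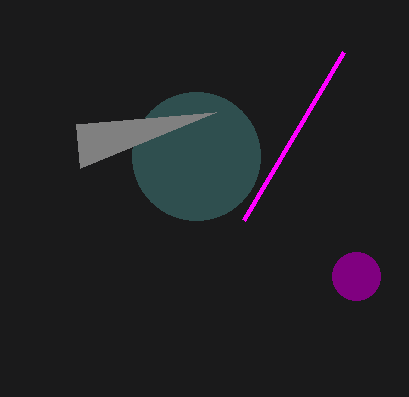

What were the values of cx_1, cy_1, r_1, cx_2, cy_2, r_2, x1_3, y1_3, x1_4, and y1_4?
cx_1 = 356
cy_1 = 276
r_1 = 24
cx_2 = 196
cy_2 = 156
r_2 = 64
x1_3 = 76
y1_3 = 124
x1_4 = 344
y1_4 = 52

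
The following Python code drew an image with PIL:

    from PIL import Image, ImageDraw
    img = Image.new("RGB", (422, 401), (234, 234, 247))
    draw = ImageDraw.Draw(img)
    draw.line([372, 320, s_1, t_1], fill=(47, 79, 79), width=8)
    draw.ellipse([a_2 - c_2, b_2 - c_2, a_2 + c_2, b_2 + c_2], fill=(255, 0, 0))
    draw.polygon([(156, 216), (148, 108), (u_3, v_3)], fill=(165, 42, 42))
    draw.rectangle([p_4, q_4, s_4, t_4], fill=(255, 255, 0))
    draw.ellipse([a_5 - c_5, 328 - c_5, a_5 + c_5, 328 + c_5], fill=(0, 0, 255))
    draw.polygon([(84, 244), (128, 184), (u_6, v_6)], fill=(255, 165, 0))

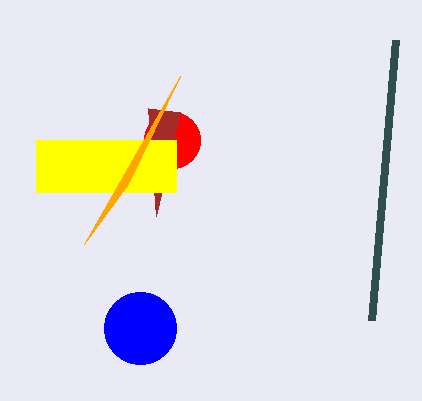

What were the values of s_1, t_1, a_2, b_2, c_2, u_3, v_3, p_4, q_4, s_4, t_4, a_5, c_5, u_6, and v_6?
s_1 = 396, t_1 = 40, a_2 = 172, b_2 = 140, c_2 = 28, u_3 = 180, v_3 = 112, p_4 = 36, q_4 = 140, s_4 = 176, t_4 = 192, a_5 = 140, c_5 = 36, u_6 = 180, v_6 = 76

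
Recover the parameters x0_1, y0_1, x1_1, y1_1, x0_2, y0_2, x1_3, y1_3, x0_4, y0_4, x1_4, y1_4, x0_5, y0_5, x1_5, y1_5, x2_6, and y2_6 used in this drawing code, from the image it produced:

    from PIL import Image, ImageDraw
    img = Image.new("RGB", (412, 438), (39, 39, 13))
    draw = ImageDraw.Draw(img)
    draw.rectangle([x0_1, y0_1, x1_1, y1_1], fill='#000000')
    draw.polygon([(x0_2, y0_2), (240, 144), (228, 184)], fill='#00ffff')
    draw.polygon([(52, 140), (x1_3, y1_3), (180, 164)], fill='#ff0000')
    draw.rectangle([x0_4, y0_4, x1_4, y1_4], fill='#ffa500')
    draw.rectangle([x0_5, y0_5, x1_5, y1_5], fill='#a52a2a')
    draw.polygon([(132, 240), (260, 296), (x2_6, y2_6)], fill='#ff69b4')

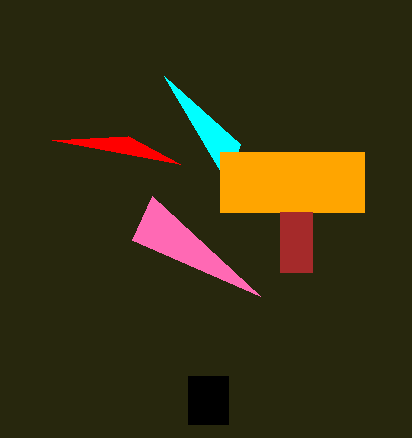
x0_1 = 188, y0_1 = 376, x1_1 = 228, y1_1 = 424, x0_2 = 164, y0_2 = 76, x1_3 = 128, y1_3 = 136, x0_4 = 220, y0_4 = 152, x1_4 = 364, y1_4 = 212, x0_5 = 280, y0_5 = 212, x1_5 = 312, y1_5 = 272, x2_6 = 152, y2_6 = 196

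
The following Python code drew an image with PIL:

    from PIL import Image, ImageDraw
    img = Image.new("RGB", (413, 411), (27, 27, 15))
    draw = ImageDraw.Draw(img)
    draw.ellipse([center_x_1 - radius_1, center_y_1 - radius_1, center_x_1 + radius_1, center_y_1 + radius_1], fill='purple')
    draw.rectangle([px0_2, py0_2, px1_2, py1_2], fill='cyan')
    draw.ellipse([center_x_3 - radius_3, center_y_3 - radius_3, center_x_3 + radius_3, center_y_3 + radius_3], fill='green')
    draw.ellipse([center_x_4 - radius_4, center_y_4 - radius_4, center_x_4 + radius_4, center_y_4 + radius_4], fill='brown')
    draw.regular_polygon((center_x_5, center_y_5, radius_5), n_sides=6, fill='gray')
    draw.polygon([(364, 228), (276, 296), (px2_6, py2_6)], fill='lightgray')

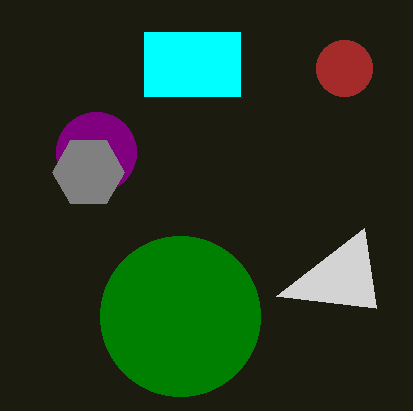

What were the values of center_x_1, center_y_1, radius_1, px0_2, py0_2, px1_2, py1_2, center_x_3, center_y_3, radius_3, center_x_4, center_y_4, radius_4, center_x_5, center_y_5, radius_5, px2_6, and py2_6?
center_x_1 = 96, center_y_1 = 152, radius_1 = 40, px0_2 = 144, py0_2 = 32, px1_2 = 240, py1_2 = 96, center_x_3 = 180, center_y_3 = 316, radius_3 = 80, center_x_4 = 344, center_y_4 = 68, radius_4 = 28, center_x_5 = 88, center_y_5 = 172, radius_5 = 36, px2_6 = 376, py2_6 = 308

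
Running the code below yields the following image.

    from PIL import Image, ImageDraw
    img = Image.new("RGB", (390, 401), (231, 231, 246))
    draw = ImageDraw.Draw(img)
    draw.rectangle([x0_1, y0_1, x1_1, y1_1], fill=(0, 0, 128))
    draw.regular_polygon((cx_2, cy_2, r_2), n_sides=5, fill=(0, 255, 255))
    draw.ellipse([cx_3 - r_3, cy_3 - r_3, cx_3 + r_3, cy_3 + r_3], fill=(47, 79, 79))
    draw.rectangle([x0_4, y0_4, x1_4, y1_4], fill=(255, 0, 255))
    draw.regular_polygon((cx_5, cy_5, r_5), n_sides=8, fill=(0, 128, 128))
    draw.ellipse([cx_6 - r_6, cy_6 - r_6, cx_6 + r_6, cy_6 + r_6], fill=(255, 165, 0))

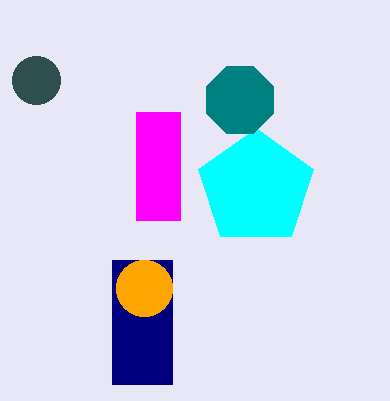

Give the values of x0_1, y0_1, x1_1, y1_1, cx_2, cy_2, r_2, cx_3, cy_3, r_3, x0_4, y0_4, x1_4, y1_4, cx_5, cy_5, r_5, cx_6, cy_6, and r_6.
x0_1 = 112, y0_1 = 260, x1_1 = 172, y1_1 = 384, cx_2 = 256, cy_2 = 188, r_2 = 60, cx_3 = 36, cy_3 = 80, r_3 = 24, x0_4 = 136, y0_4 = 112, x1_4 = 180, y1_4 = 220, cx_5 = 240, cy_5 = 100, r_5 = 36, cx_6 = 144, cy_6 = 288, r_6 = 28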